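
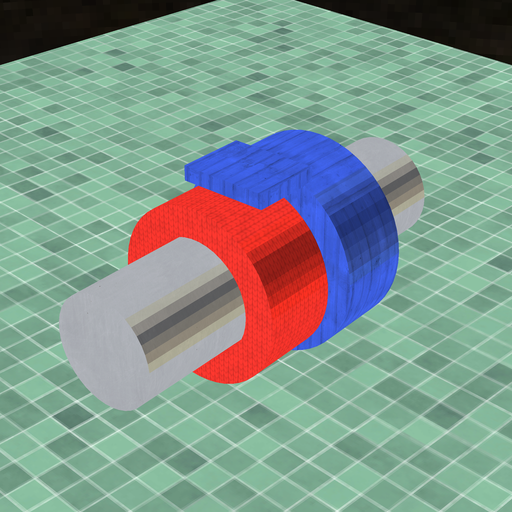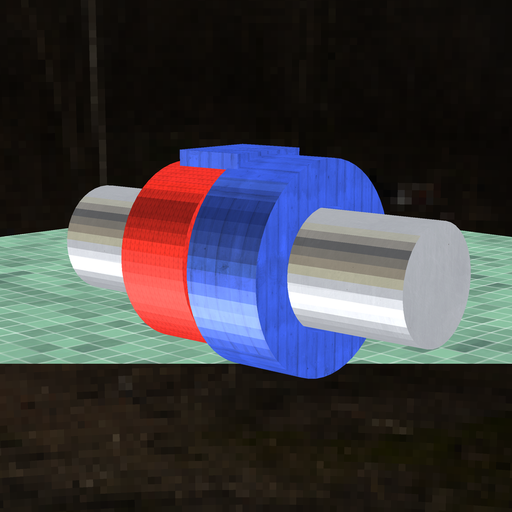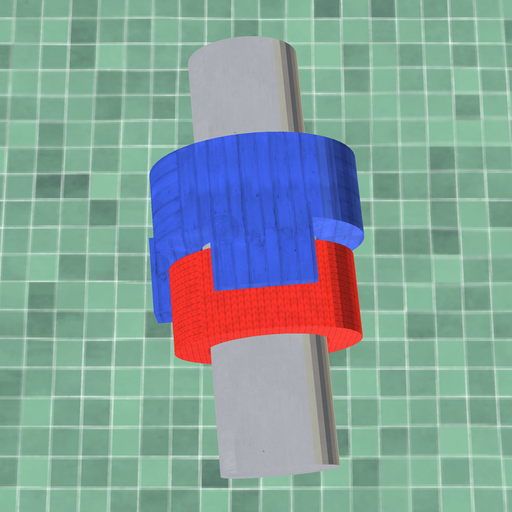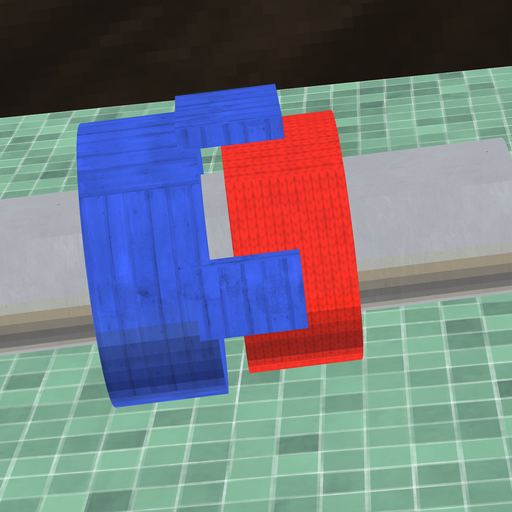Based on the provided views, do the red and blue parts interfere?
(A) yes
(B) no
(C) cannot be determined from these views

(B) no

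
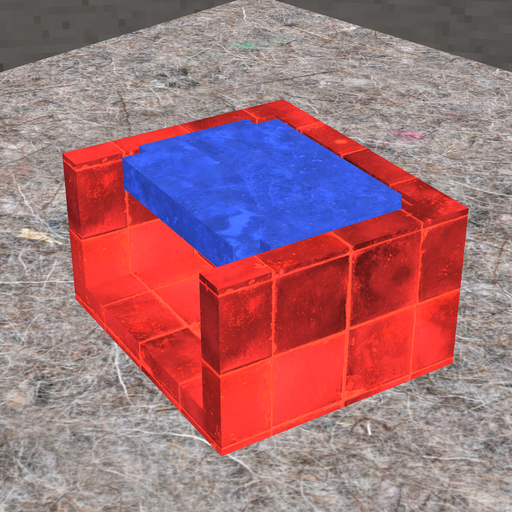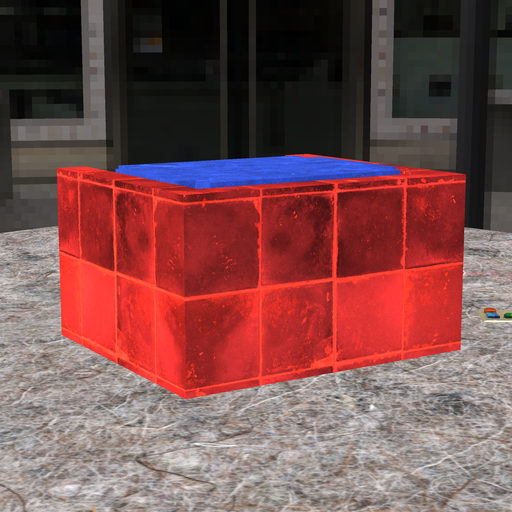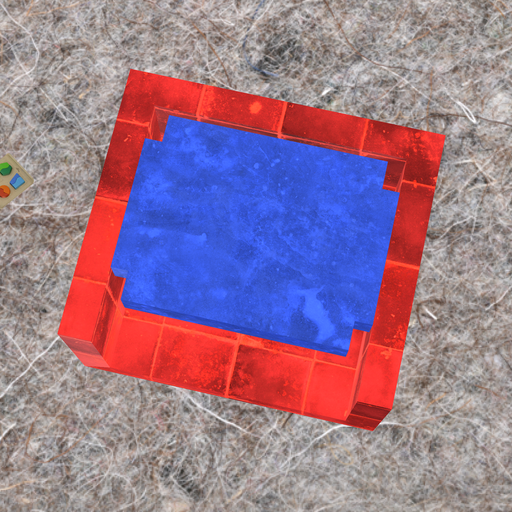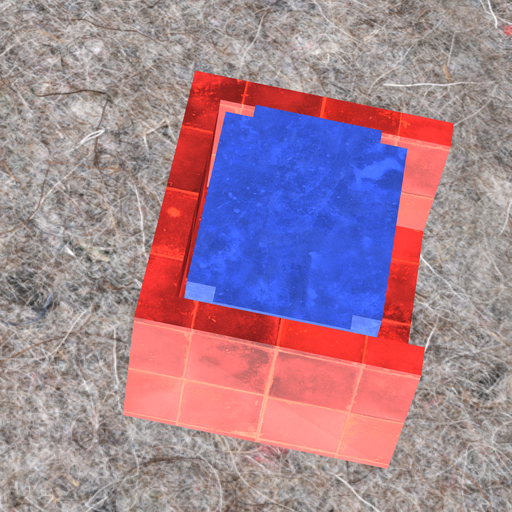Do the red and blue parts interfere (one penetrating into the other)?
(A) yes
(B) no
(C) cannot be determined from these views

(B) no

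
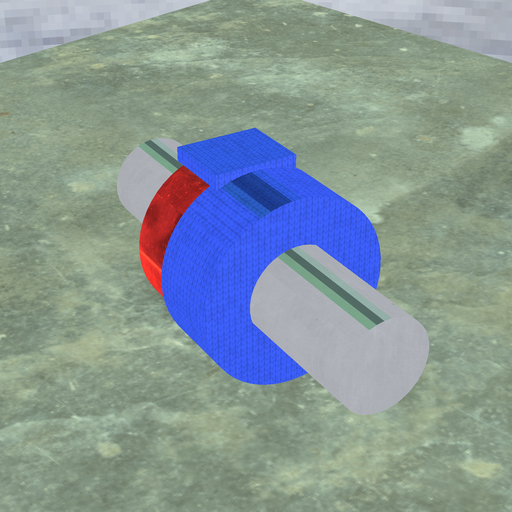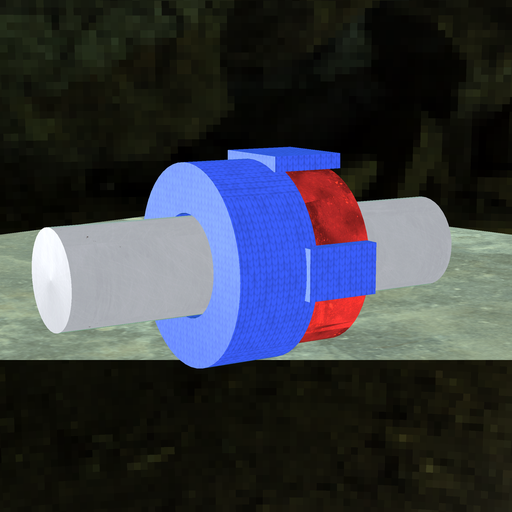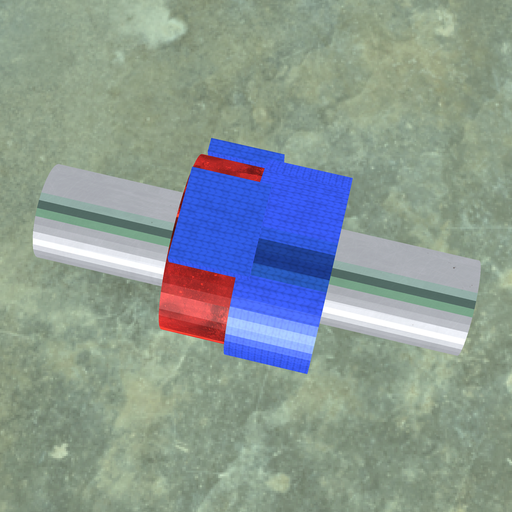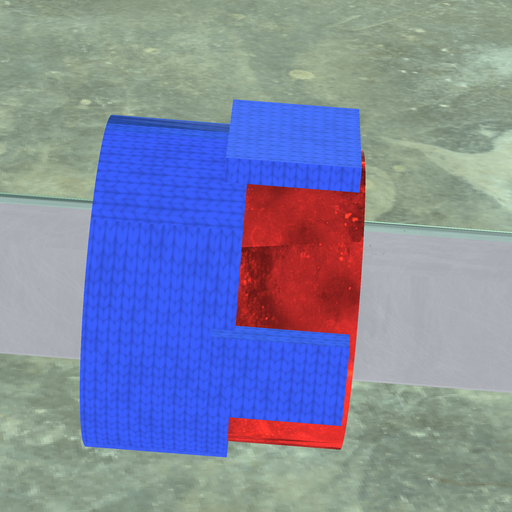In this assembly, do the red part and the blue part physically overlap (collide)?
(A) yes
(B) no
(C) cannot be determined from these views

(A) yes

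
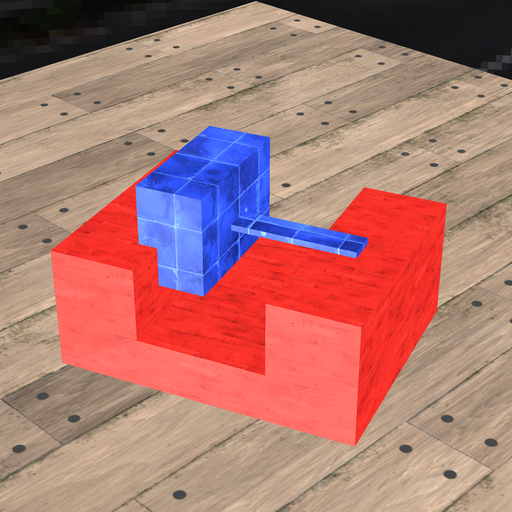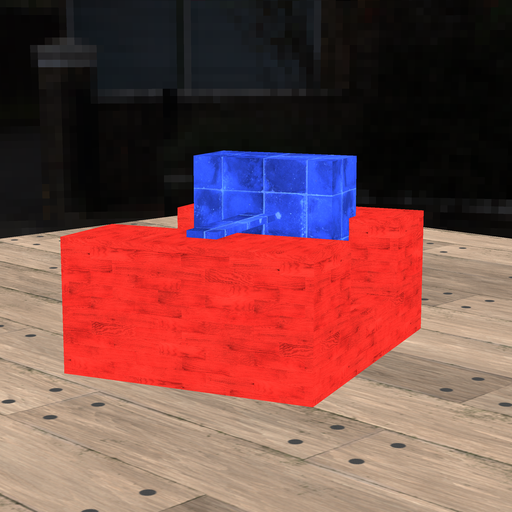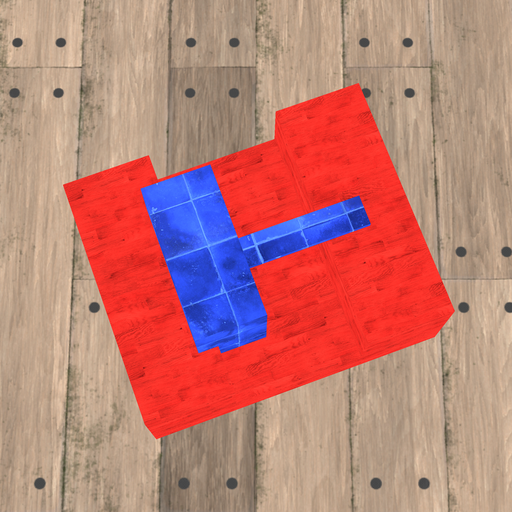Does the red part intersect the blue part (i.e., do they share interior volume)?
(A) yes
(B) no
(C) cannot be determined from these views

(A) yes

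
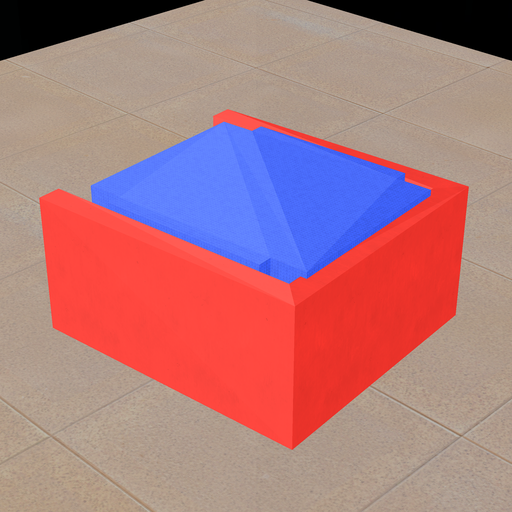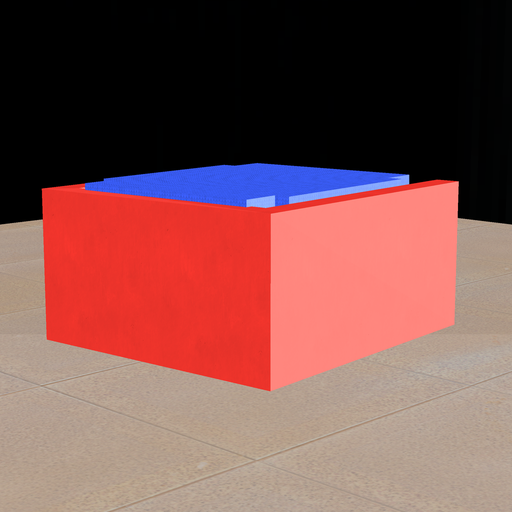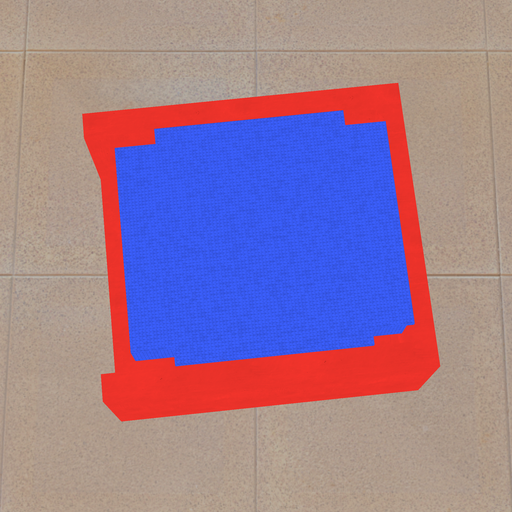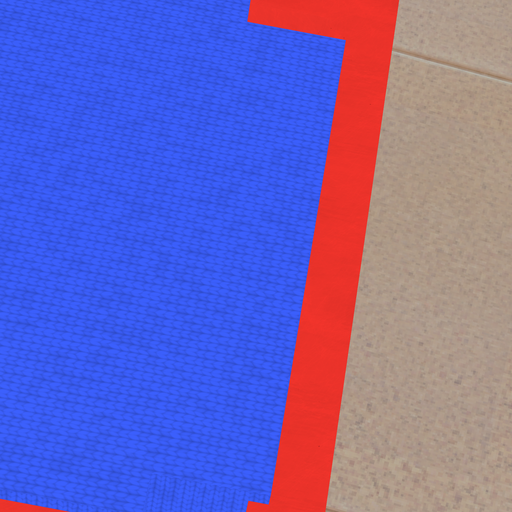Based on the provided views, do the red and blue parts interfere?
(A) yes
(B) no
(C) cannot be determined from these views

(A) yes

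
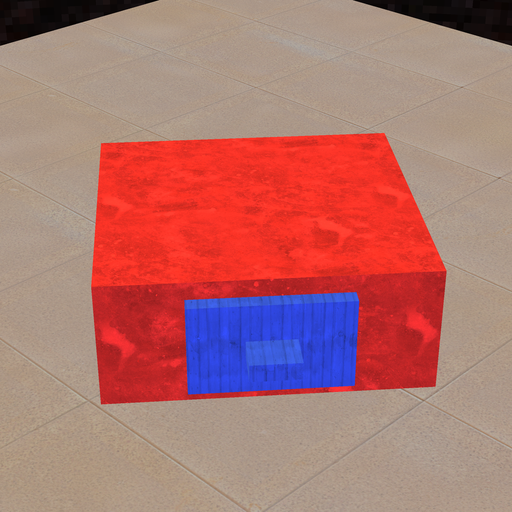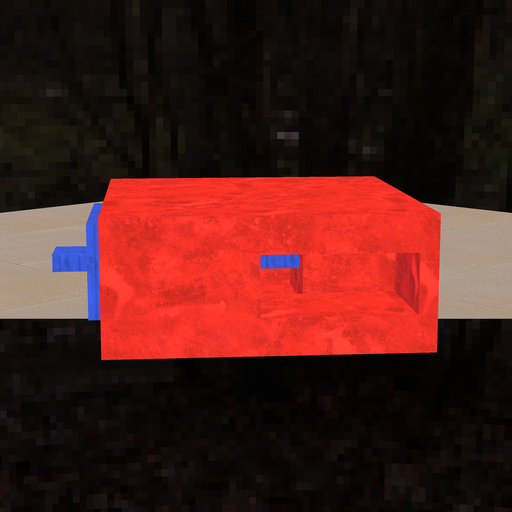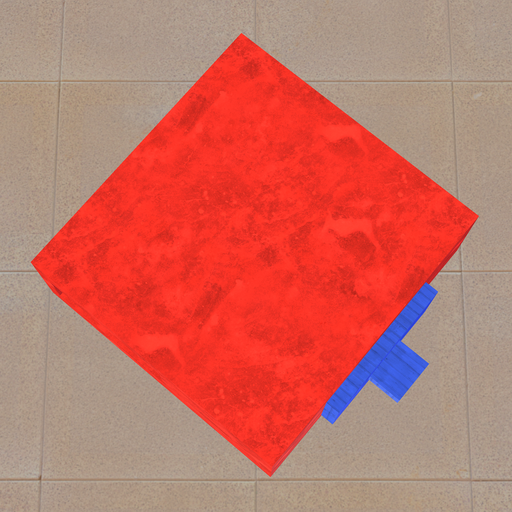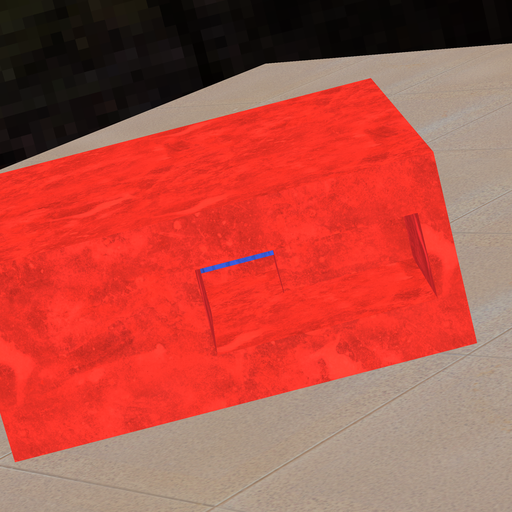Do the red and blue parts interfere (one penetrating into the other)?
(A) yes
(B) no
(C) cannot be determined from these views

(A) yes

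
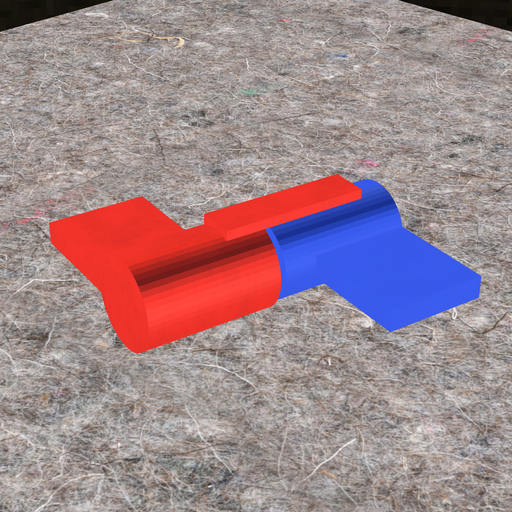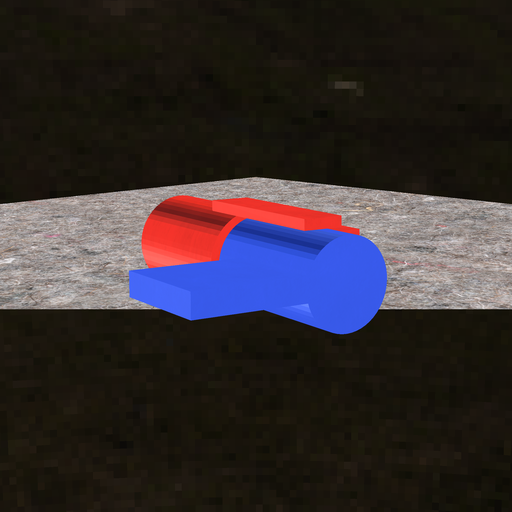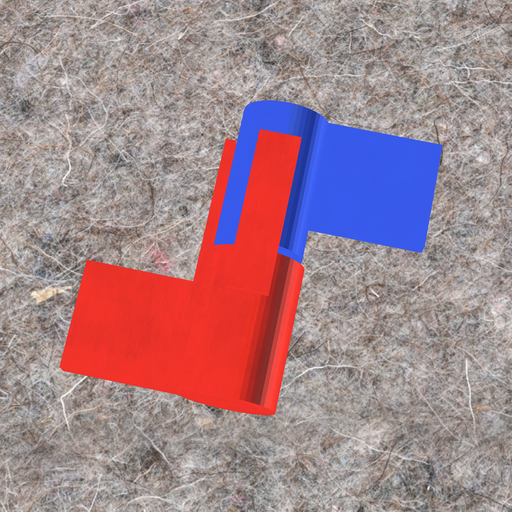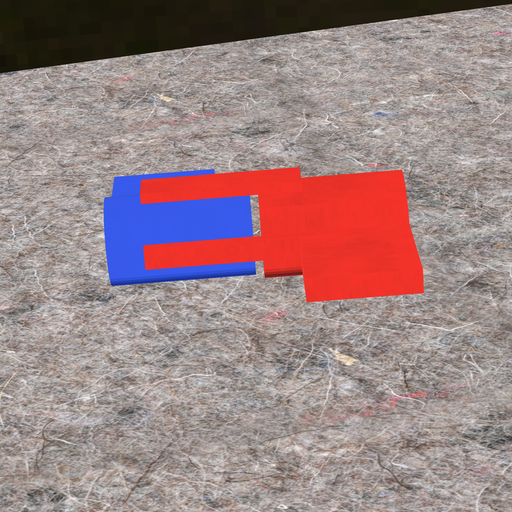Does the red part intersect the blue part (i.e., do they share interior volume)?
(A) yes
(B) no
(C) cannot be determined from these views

(B) no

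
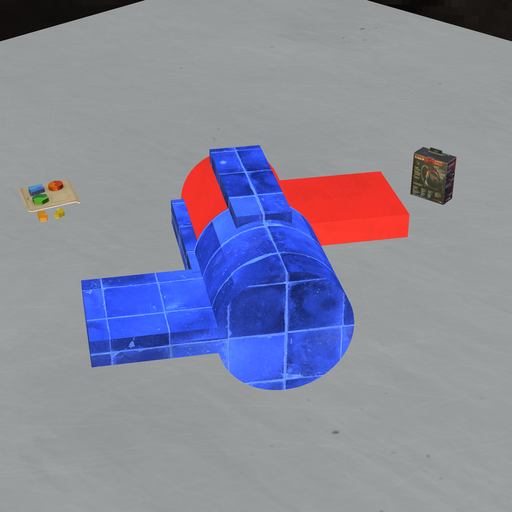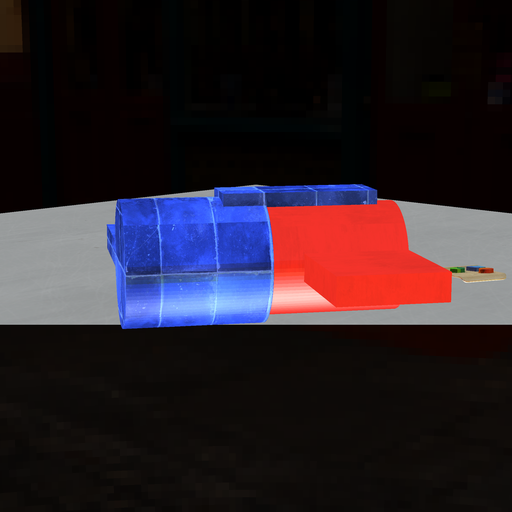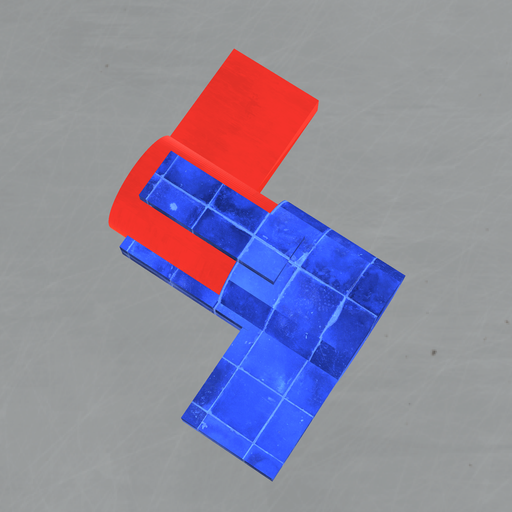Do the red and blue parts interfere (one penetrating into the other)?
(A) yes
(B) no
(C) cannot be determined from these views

(C) cannot be determined from these views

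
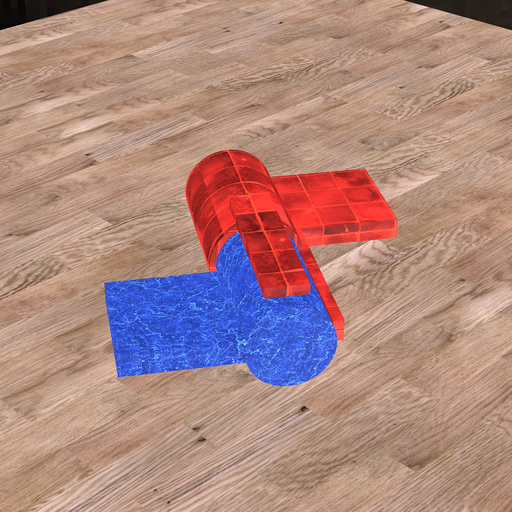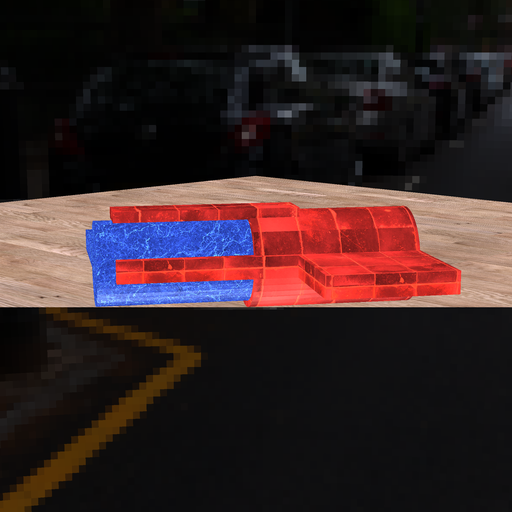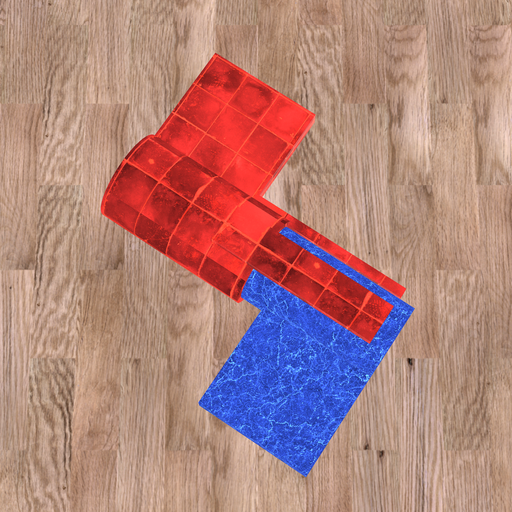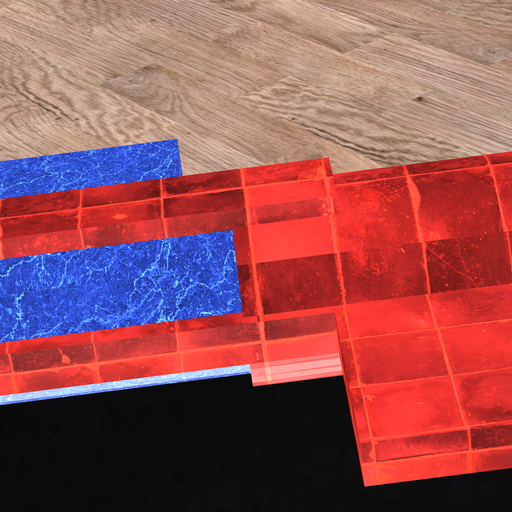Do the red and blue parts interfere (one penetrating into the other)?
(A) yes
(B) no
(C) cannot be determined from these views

(A) yes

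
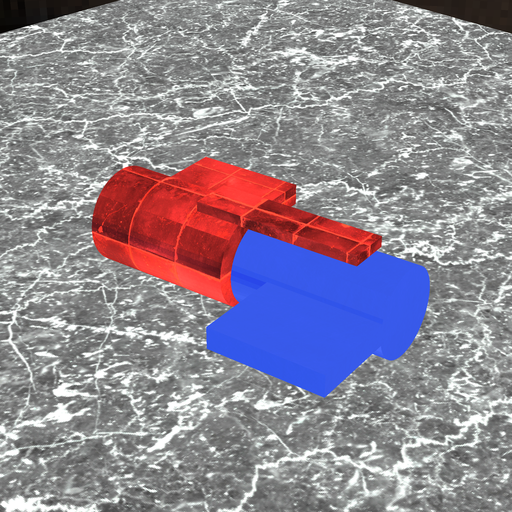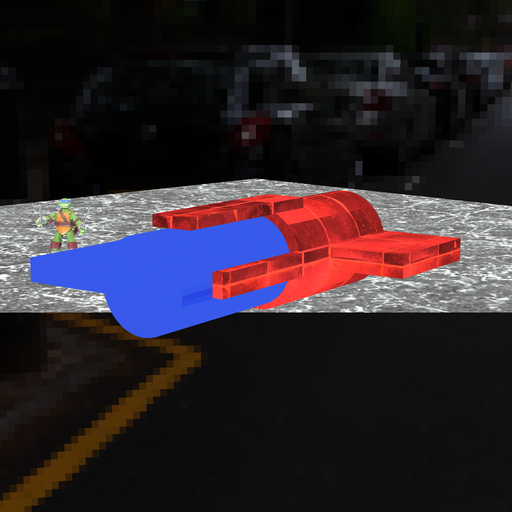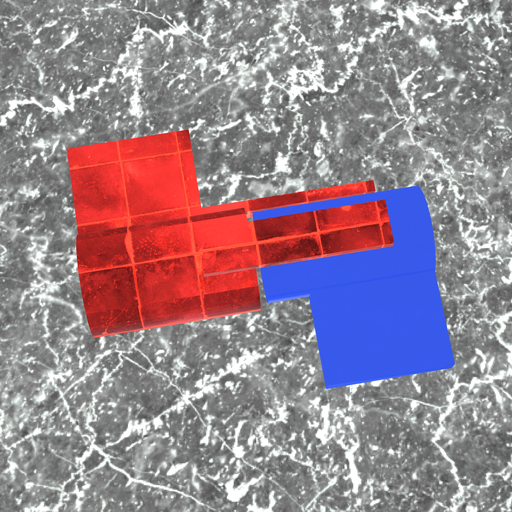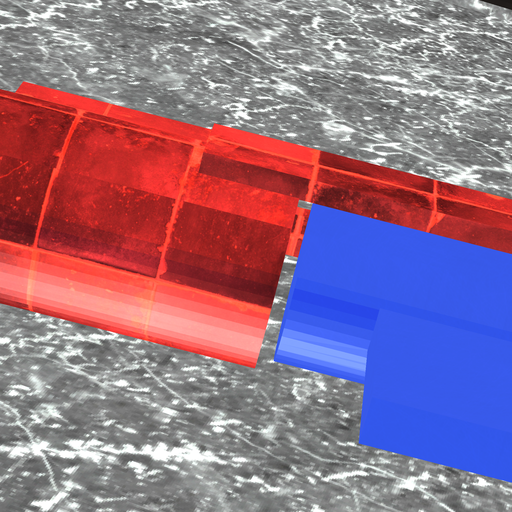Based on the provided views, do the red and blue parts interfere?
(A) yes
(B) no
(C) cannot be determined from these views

(B) no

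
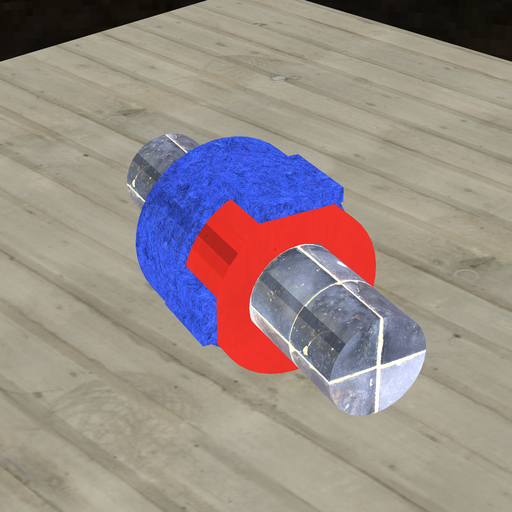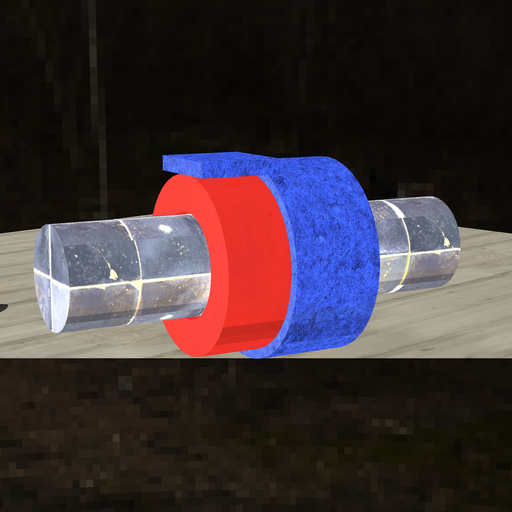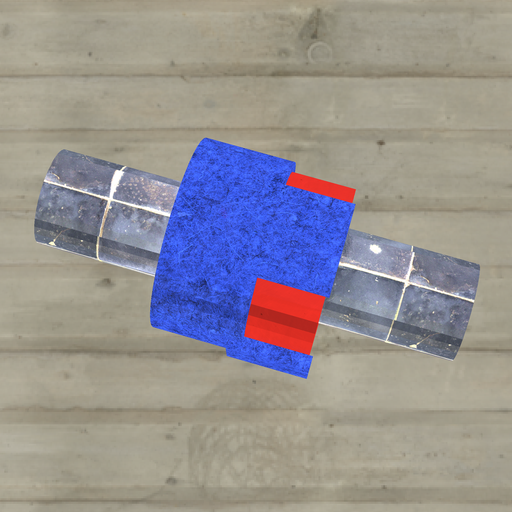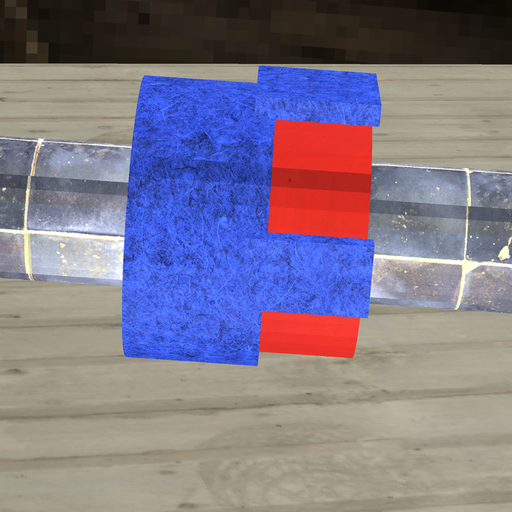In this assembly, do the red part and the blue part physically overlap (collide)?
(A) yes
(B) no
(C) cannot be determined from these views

(A) yes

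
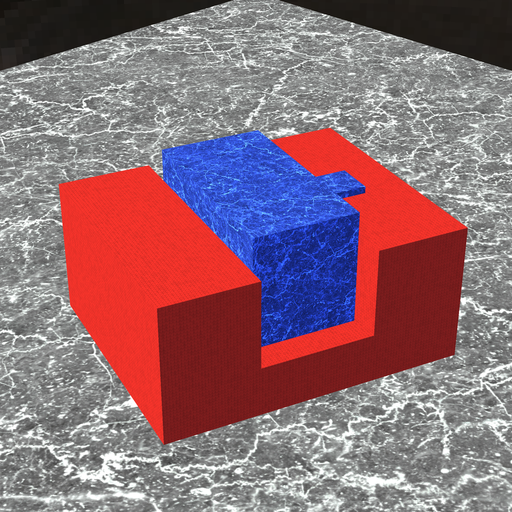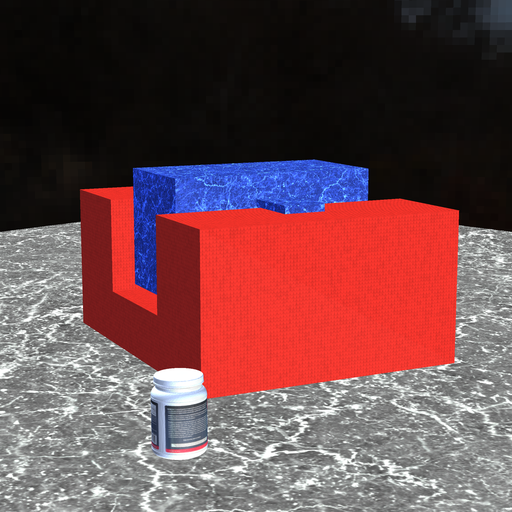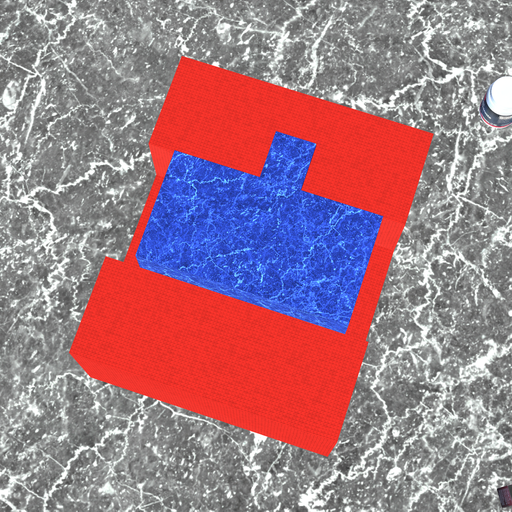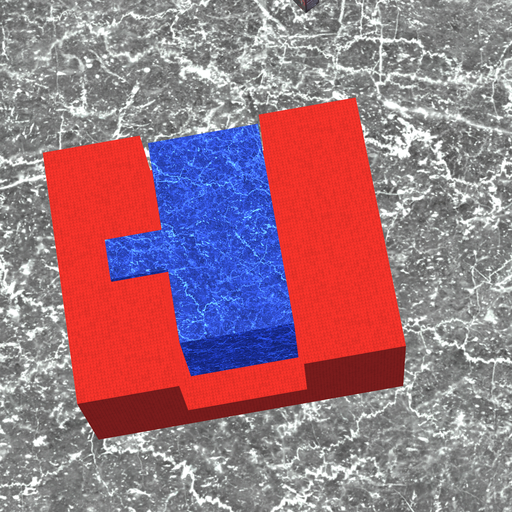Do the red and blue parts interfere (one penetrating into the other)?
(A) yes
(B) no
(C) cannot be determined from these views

(B) no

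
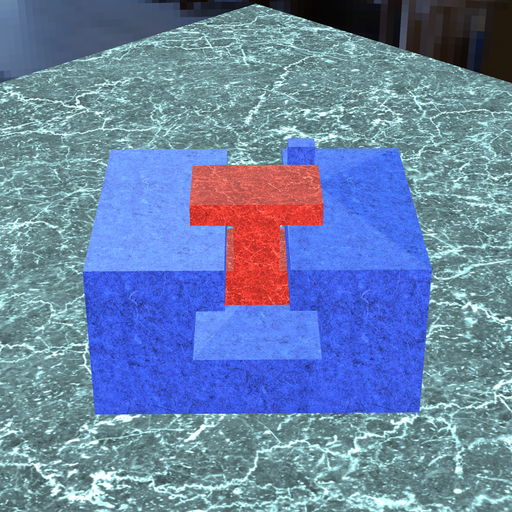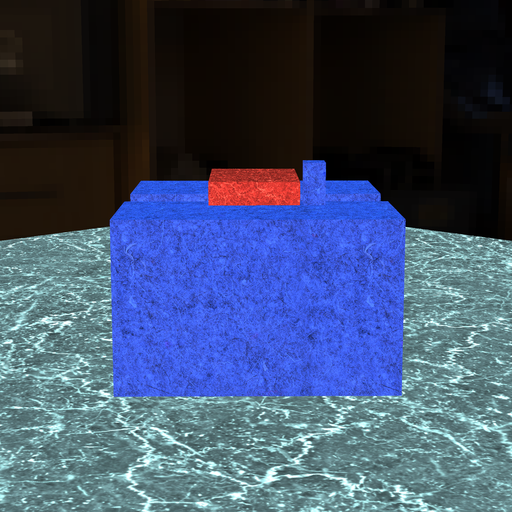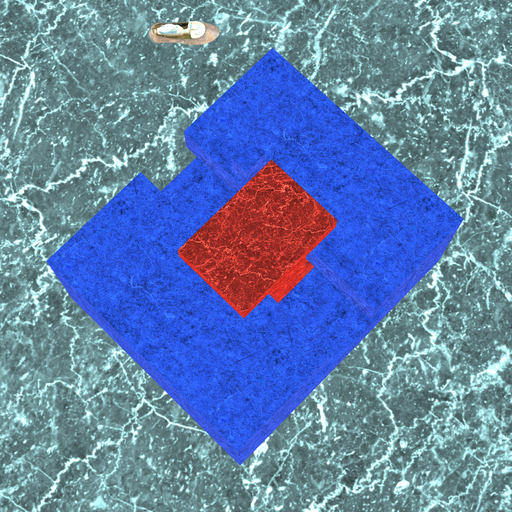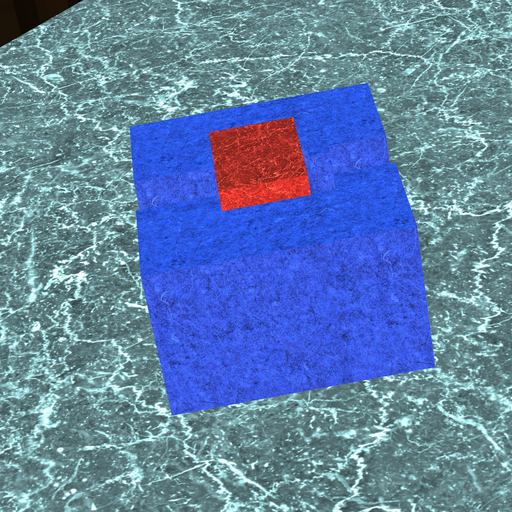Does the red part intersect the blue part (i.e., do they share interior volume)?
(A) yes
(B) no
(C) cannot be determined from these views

(B) no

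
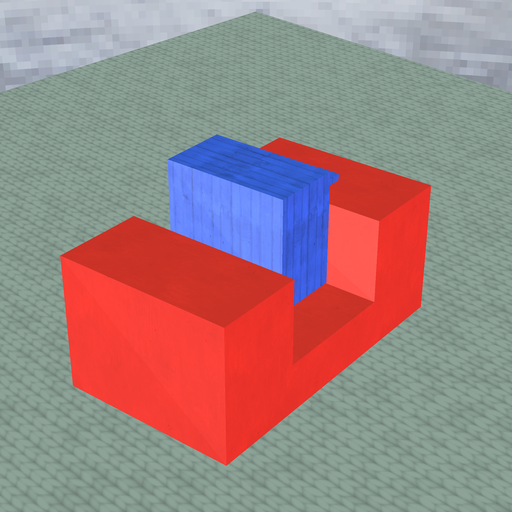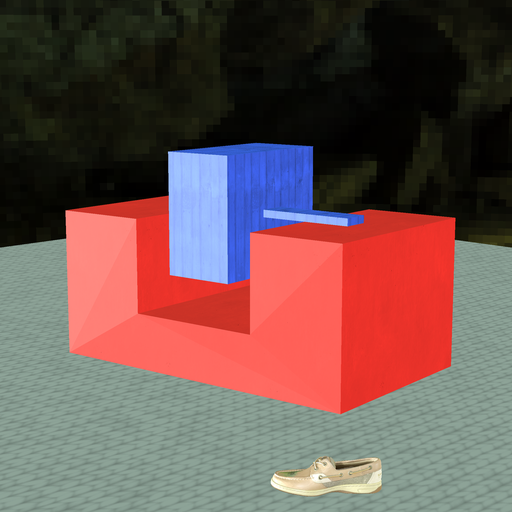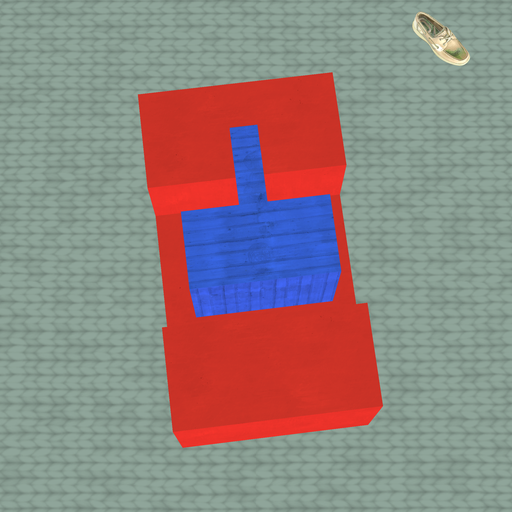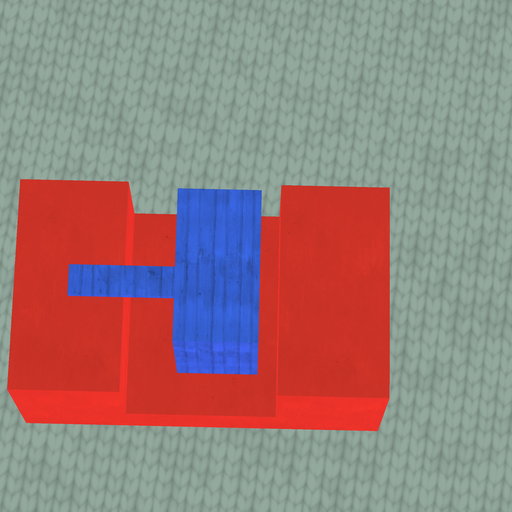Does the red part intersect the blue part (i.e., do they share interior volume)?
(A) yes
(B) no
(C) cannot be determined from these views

(B) no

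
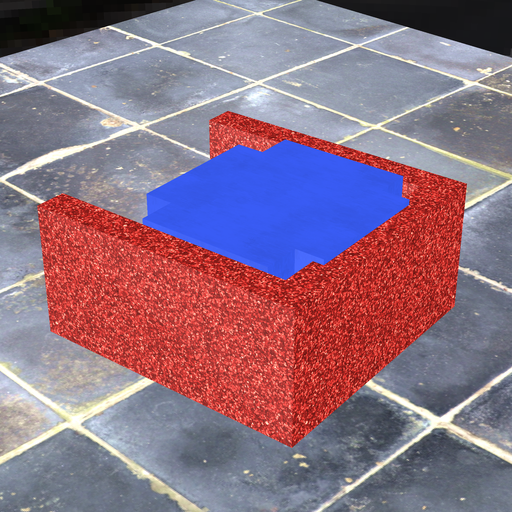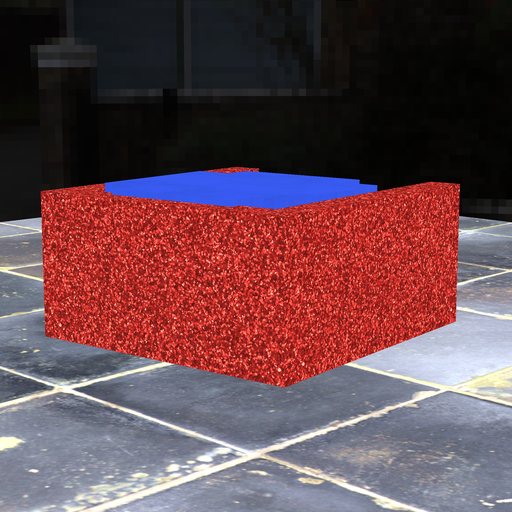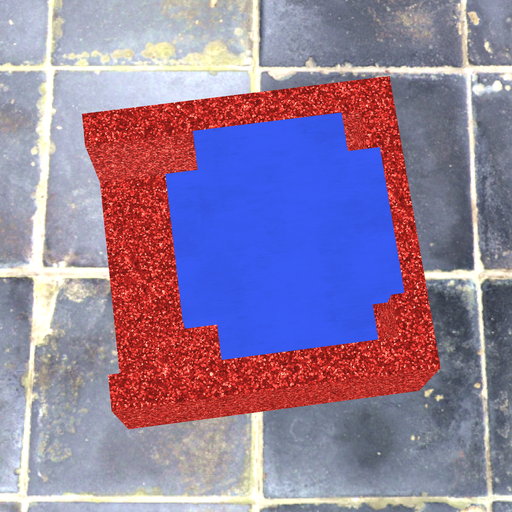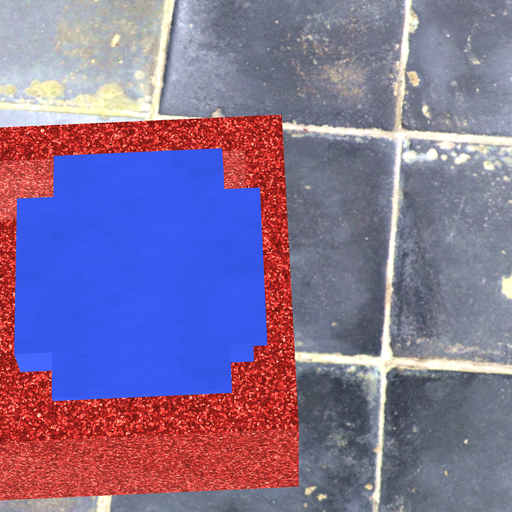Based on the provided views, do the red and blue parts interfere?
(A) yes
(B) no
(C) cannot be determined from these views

(A) yes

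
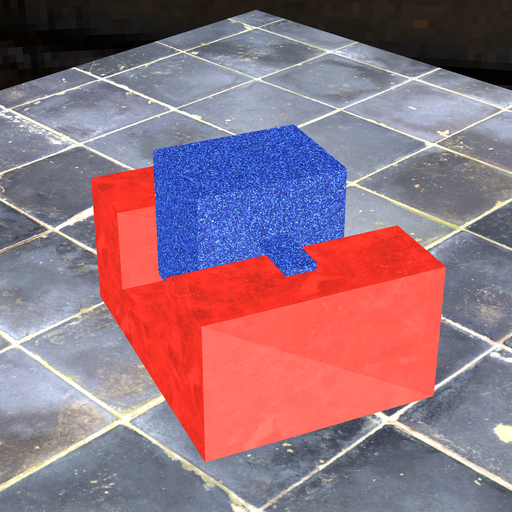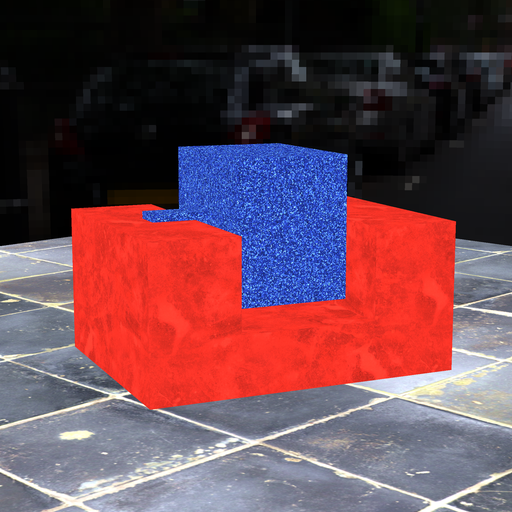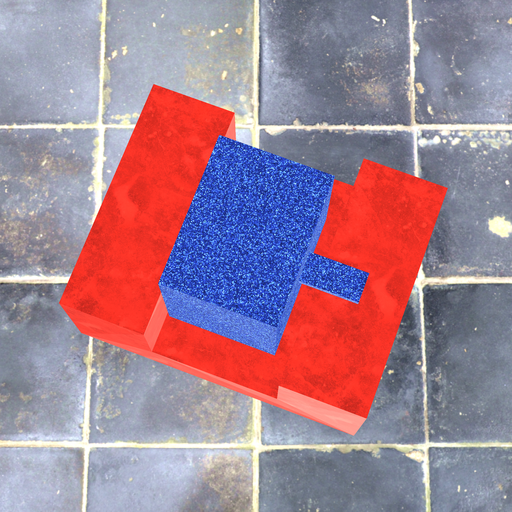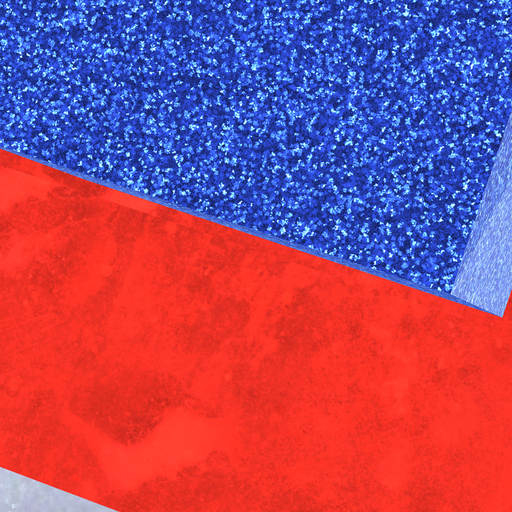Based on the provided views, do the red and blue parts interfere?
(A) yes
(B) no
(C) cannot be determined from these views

(B) no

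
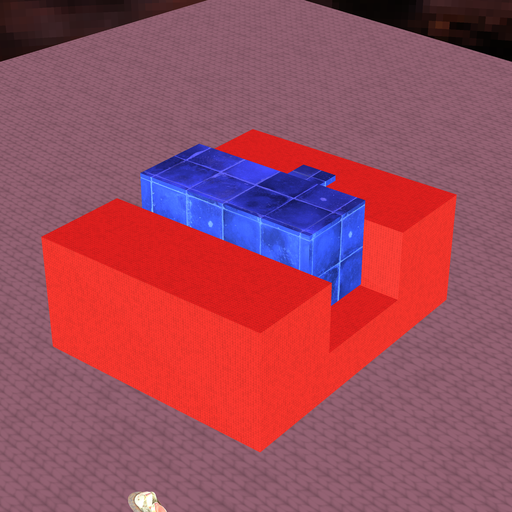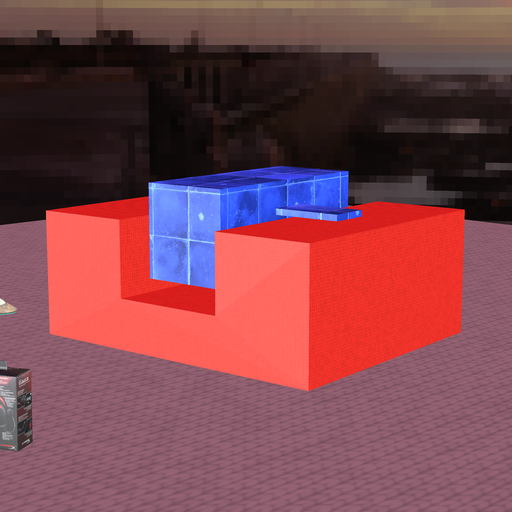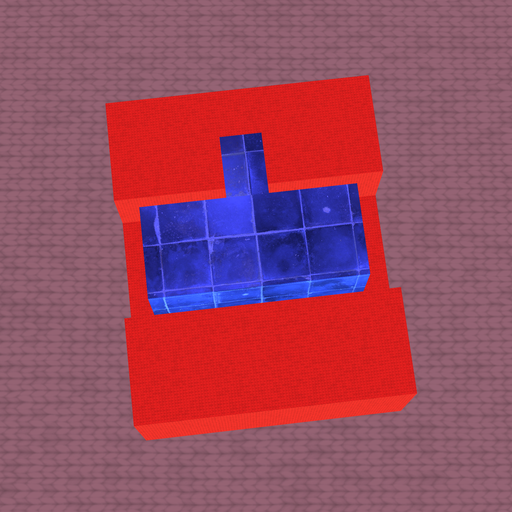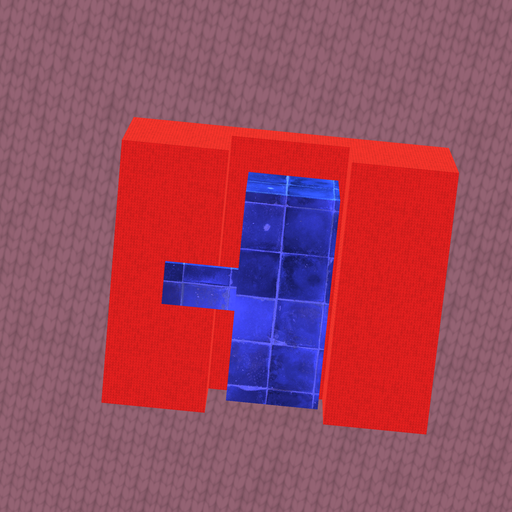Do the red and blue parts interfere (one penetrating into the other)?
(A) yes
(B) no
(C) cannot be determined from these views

(B) no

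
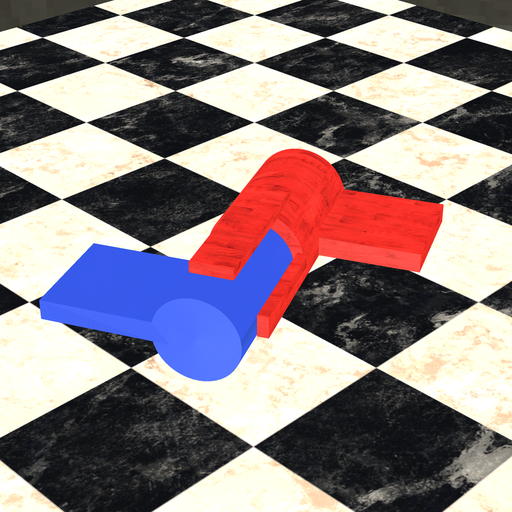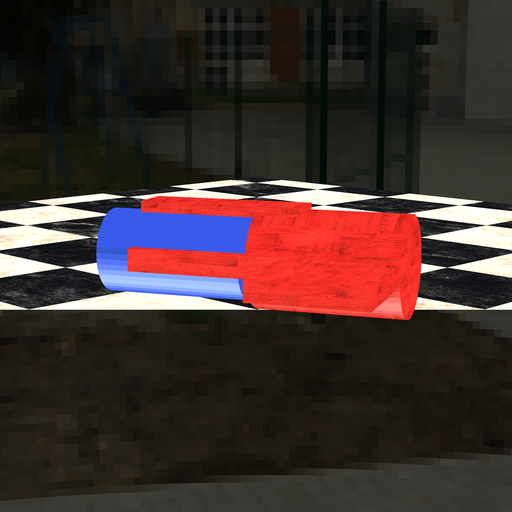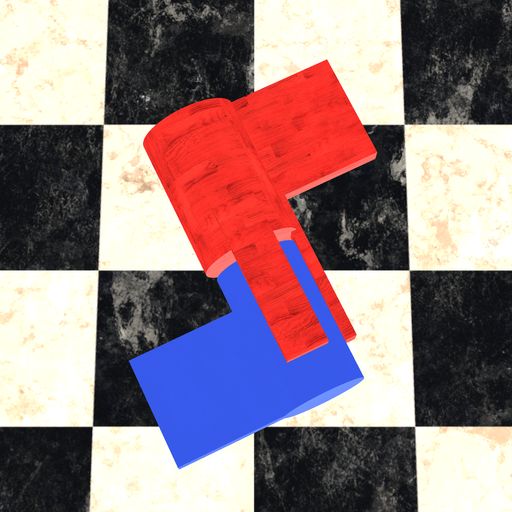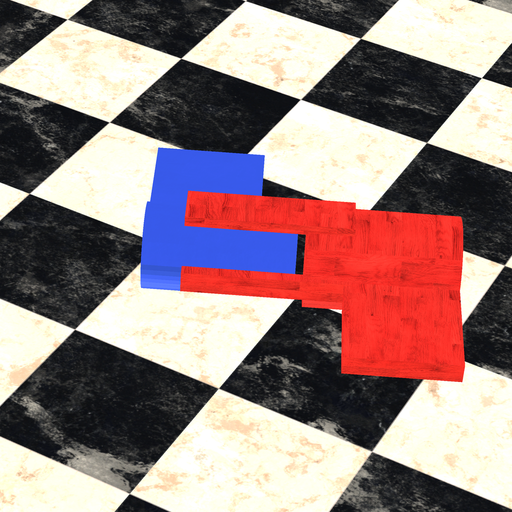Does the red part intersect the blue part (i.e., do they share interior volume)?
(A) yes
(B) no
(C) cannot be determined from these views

(B) no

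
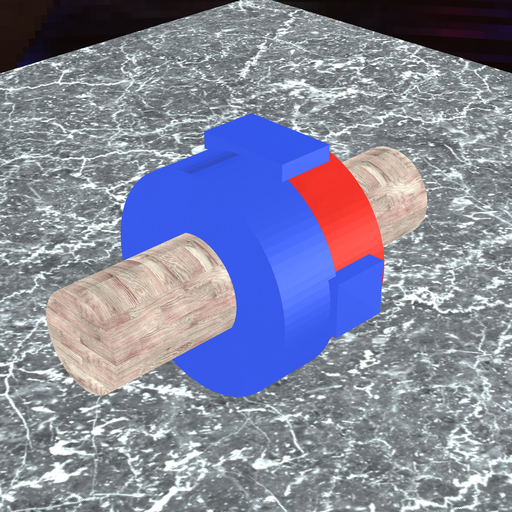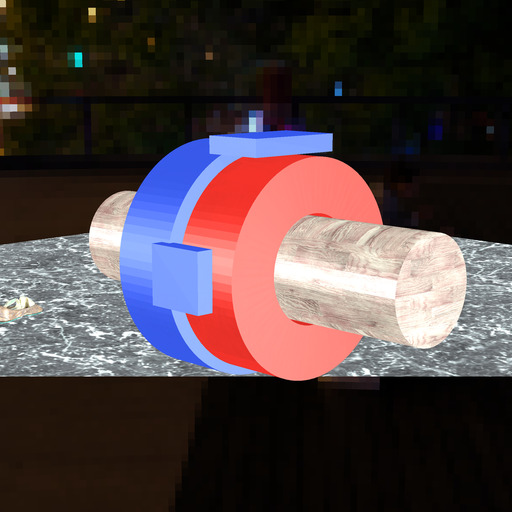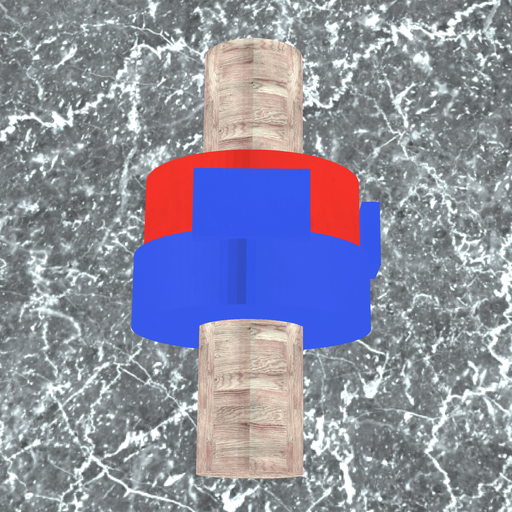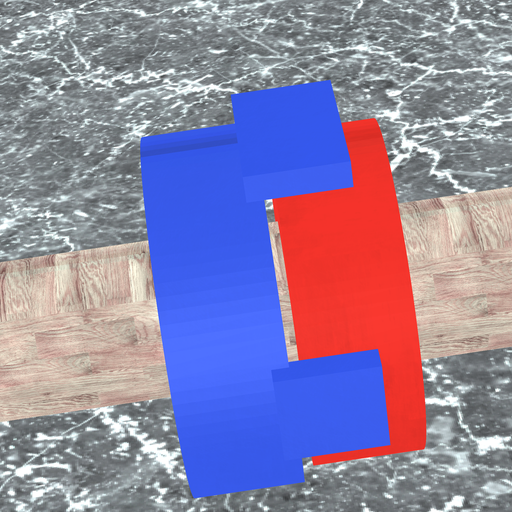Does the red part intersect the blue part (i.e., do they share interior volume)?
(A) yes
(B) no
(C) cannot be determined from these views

(B) no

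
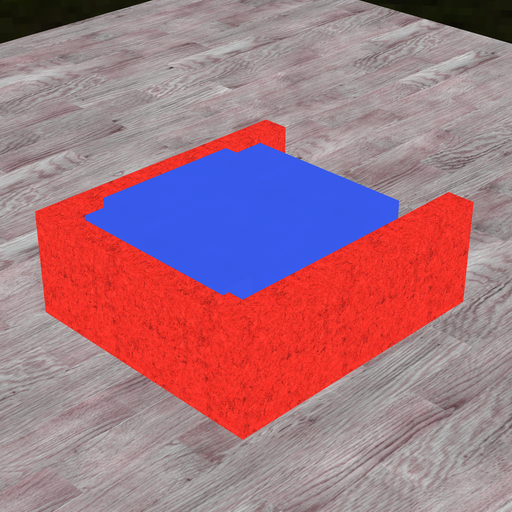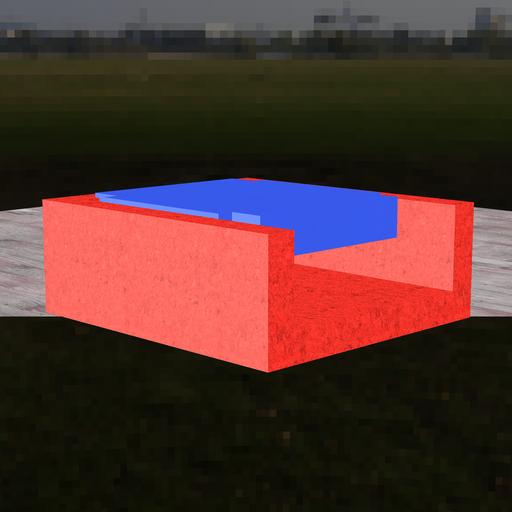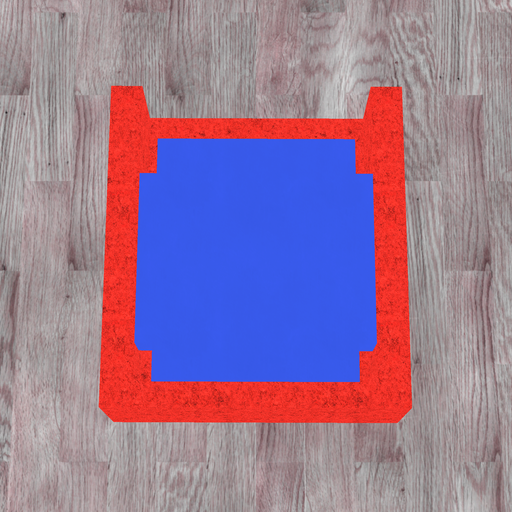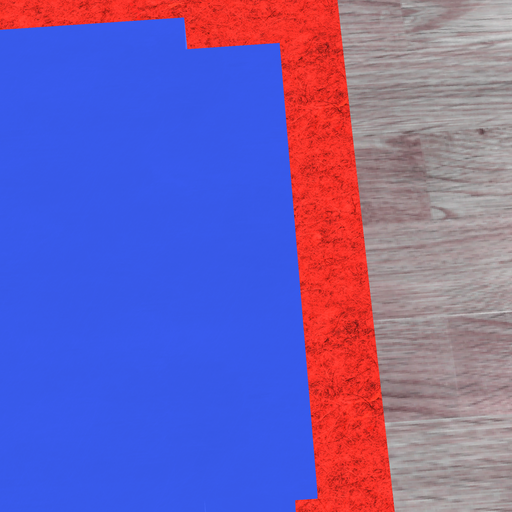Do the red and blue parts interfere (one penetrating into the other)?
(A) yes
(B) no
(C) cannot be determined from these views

(A) yes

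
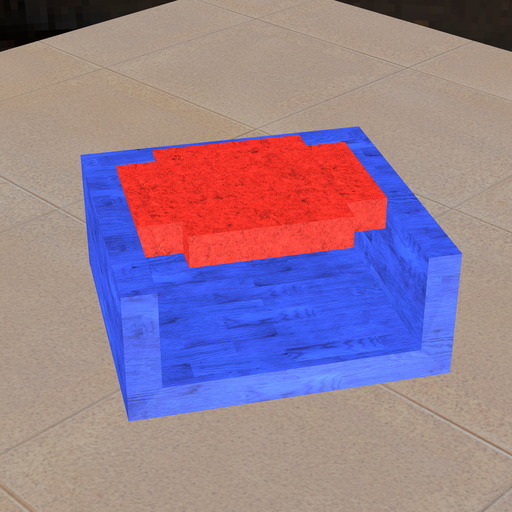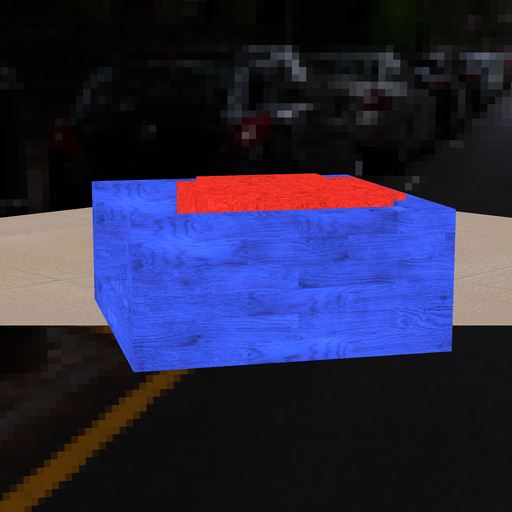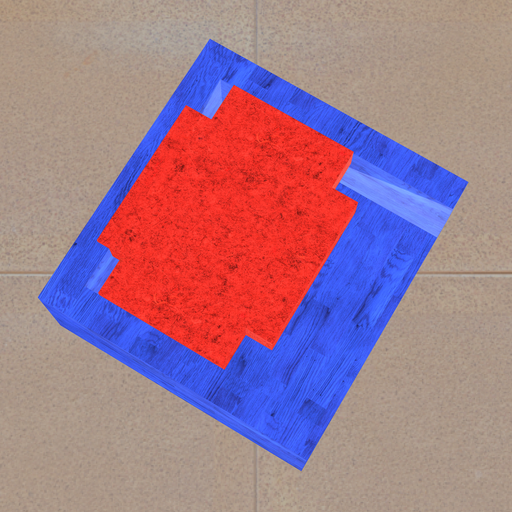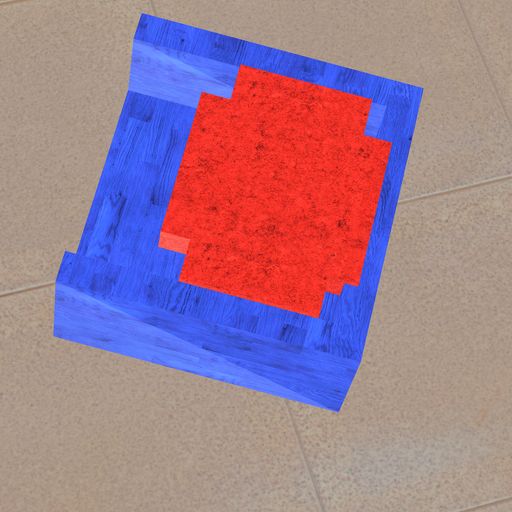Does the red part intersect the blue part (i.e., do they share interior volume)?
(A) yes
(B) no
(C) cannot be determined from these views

(A) yes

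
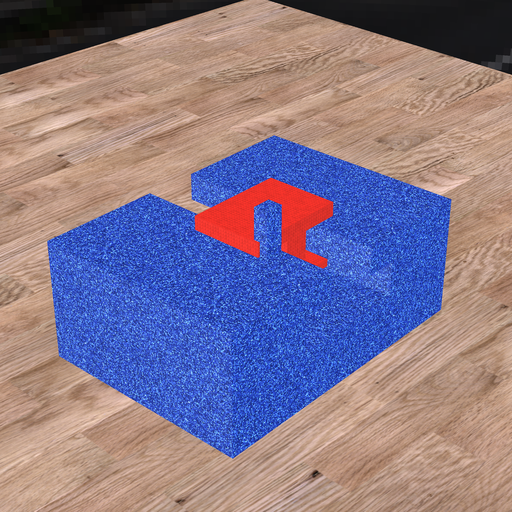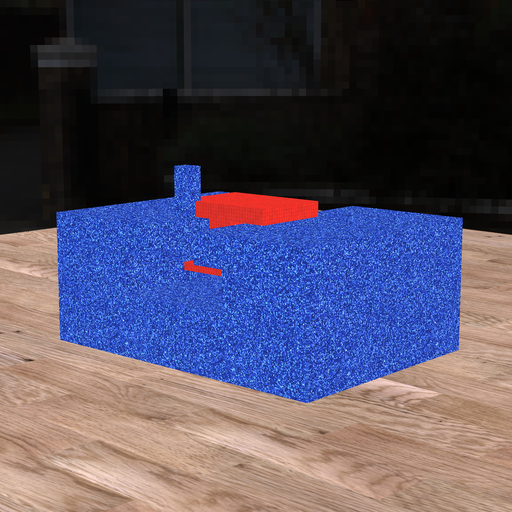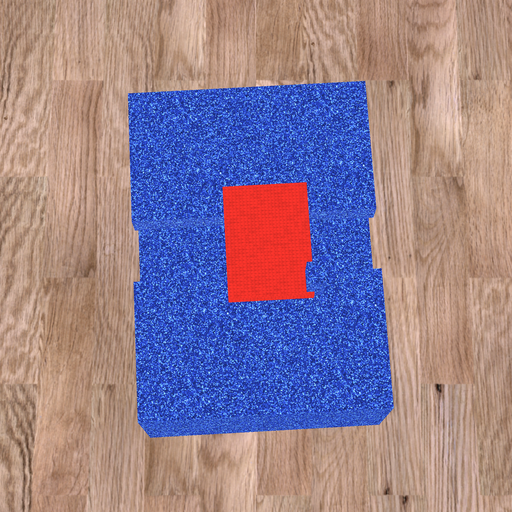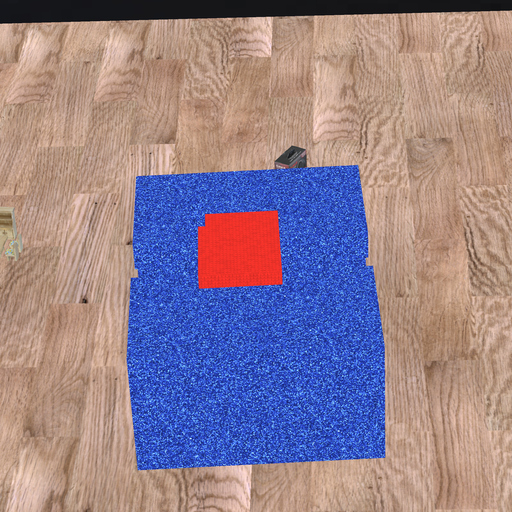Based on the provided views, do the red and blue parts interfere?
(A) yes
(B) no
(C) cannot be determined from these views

(A) yes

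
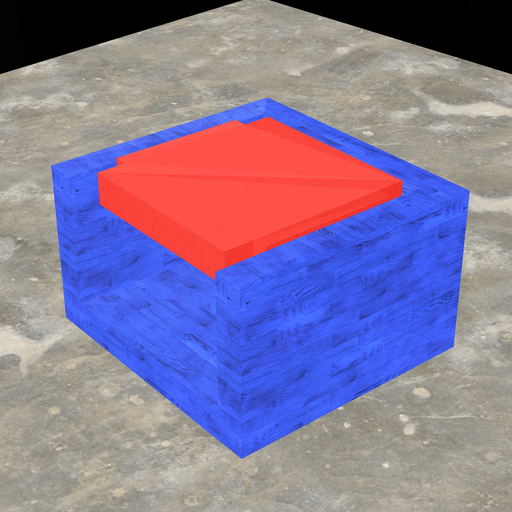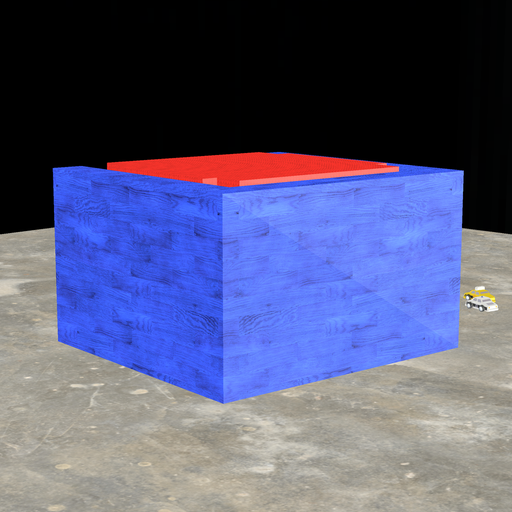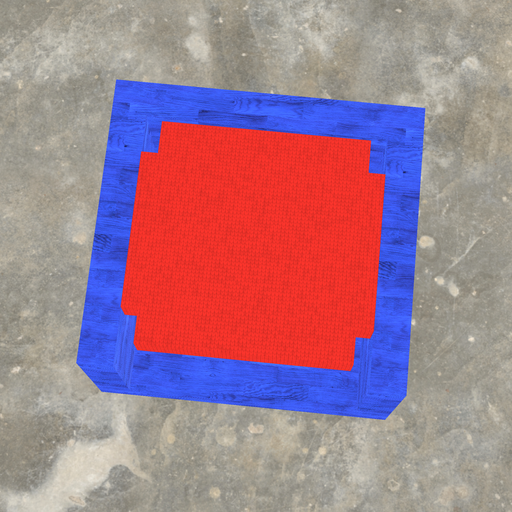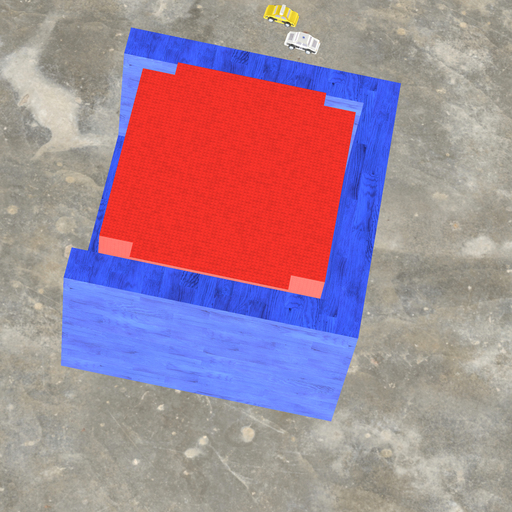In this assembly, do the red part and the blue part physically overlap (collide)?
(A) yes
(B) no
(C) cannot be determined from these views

(B) no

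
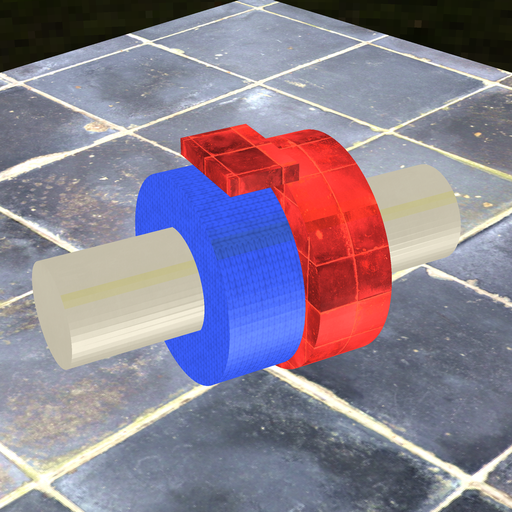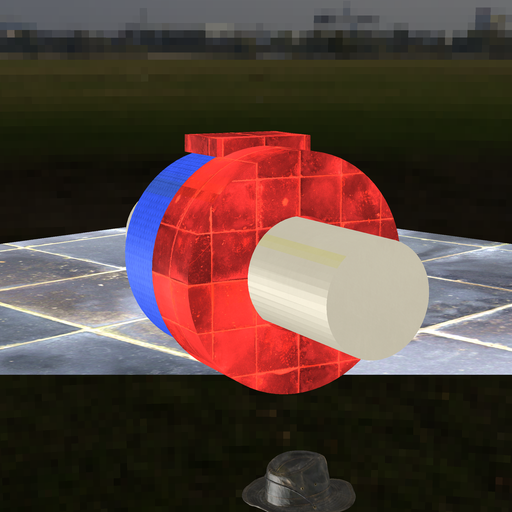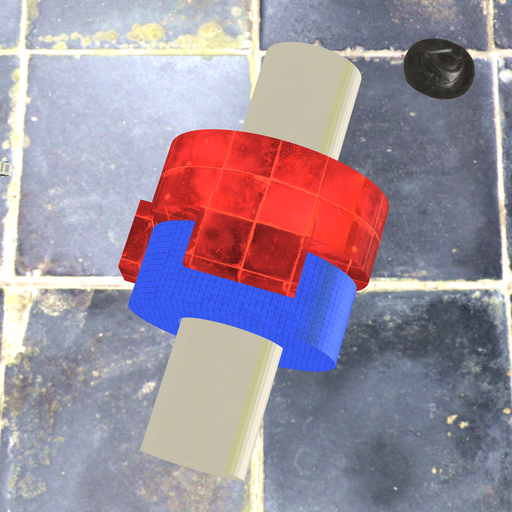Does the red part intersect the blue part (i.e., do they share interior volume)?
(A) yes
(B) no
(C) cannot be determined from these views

(B) no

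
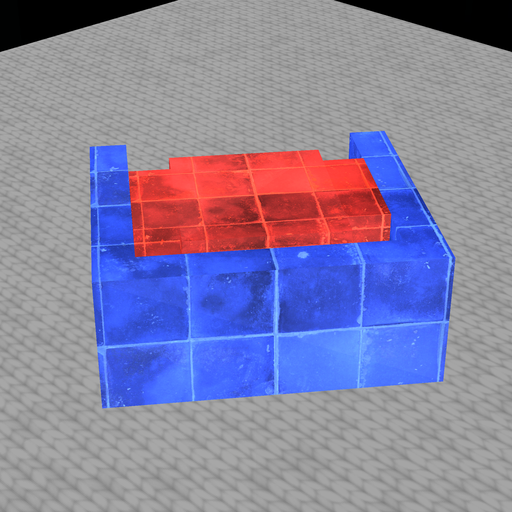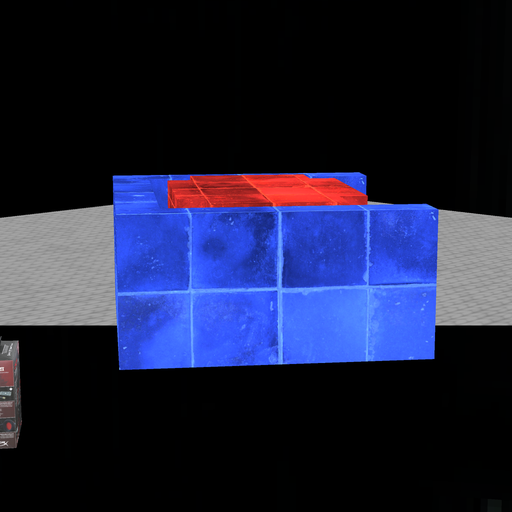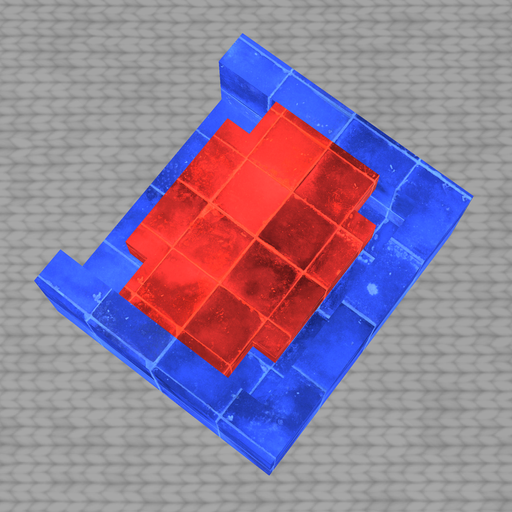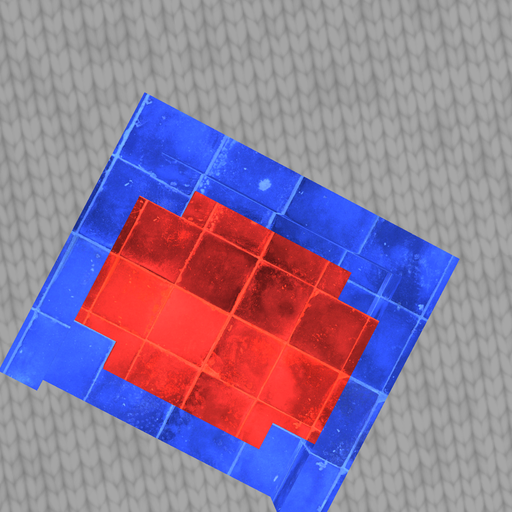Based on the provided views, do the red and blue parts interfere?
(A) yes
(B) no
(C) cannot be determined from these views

(B) no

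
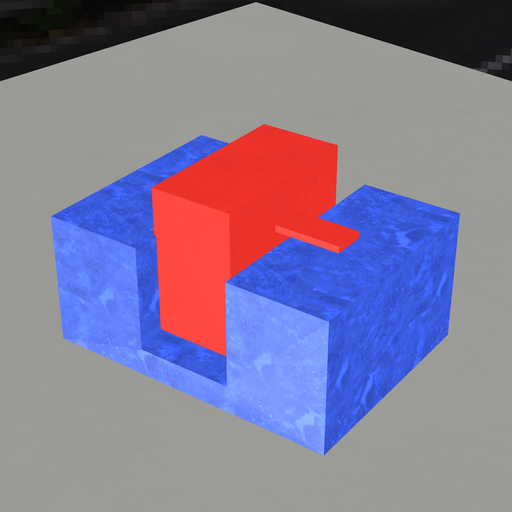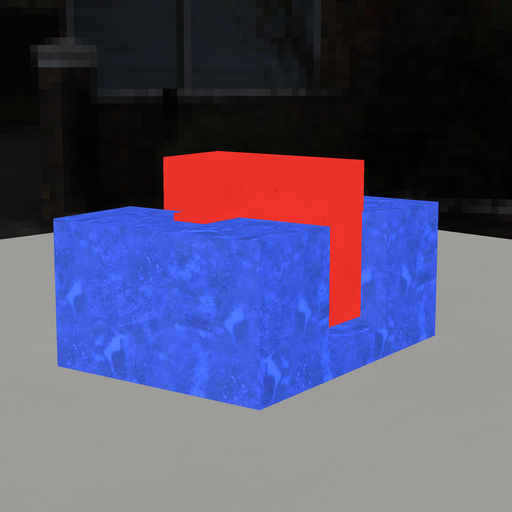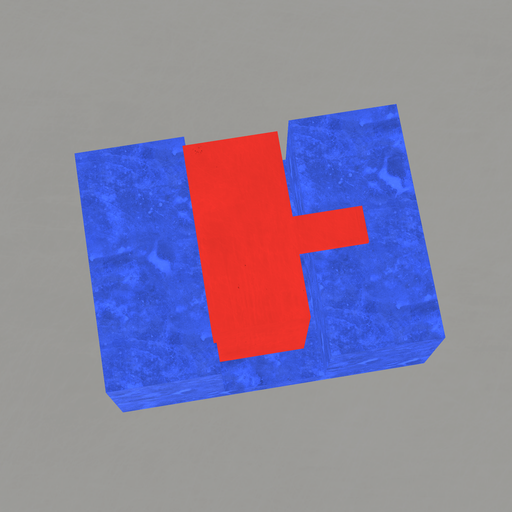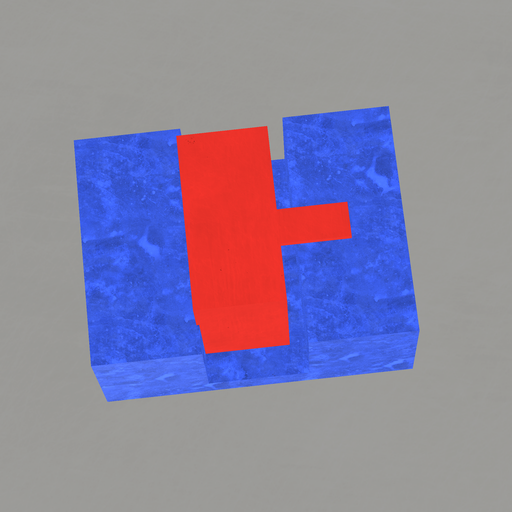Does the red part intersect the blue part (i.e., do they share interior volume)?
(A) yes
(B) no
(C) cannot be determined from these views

(A) yes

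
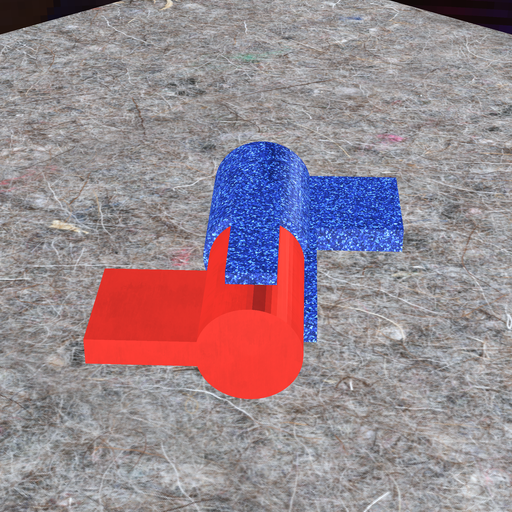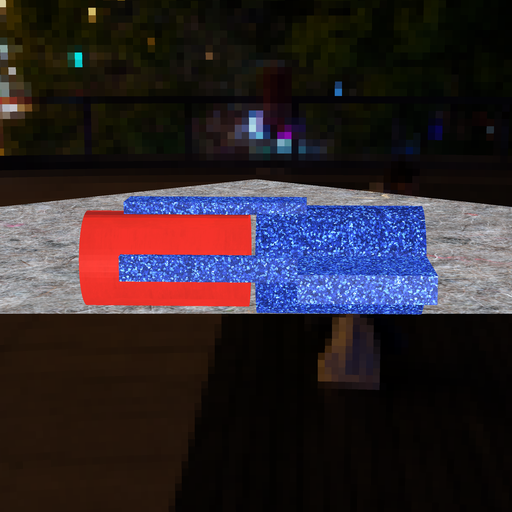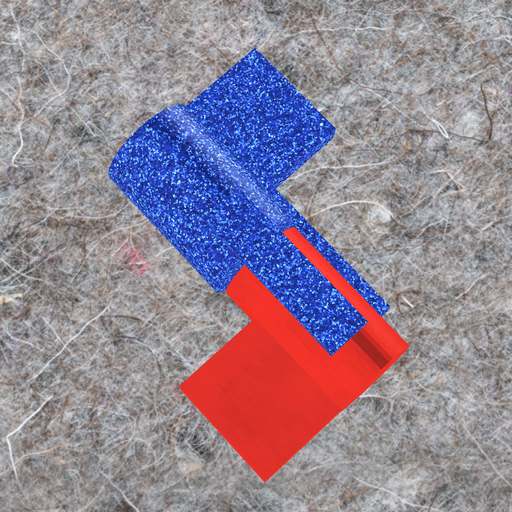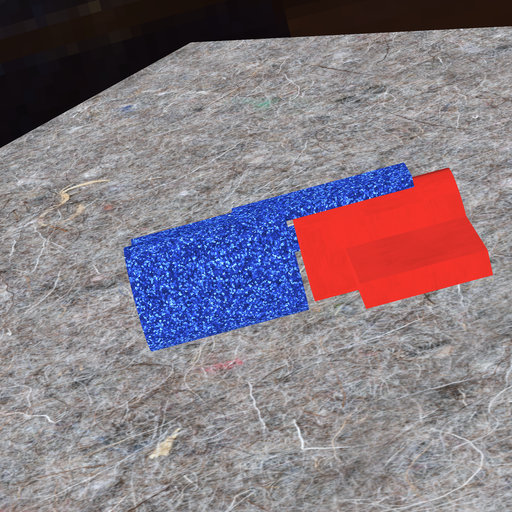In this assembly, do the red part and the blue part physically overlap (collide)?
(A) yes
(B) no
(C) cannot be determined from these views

(B) no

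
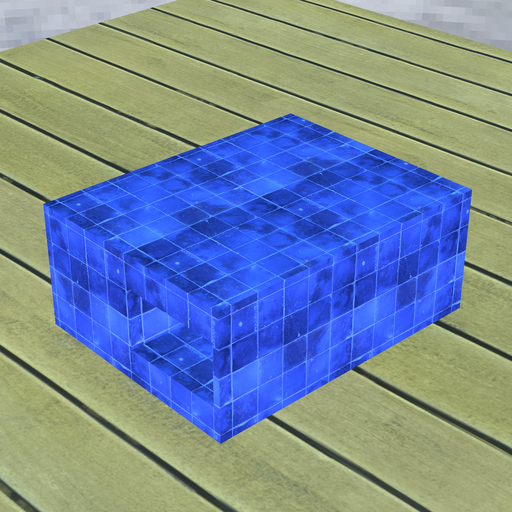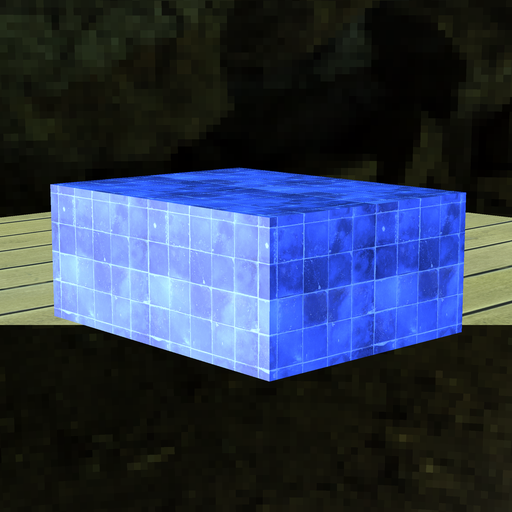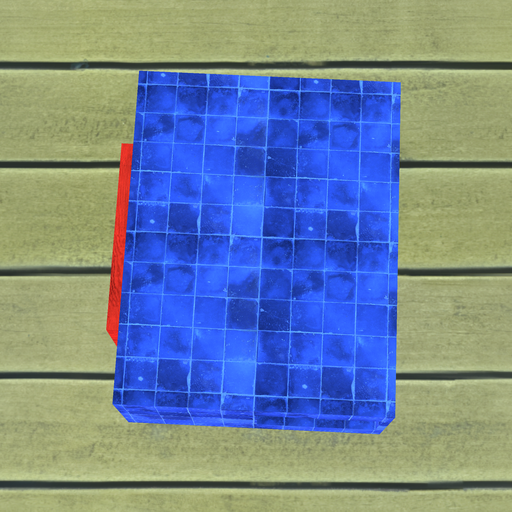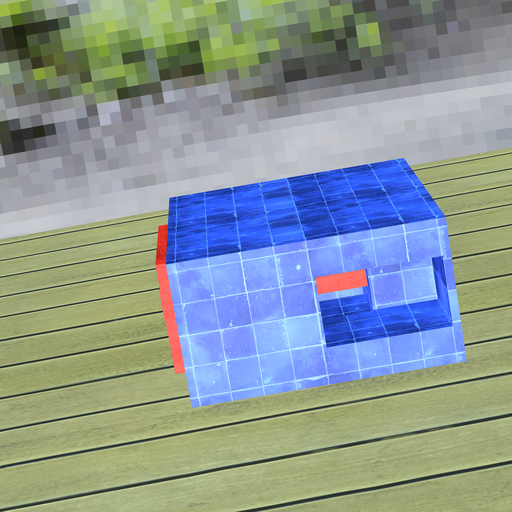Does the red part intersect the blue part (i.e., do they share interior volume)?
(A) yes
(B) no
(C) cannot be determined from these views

(A) yes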